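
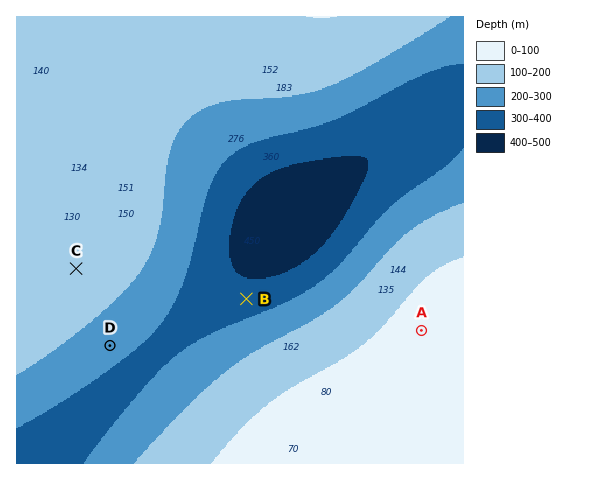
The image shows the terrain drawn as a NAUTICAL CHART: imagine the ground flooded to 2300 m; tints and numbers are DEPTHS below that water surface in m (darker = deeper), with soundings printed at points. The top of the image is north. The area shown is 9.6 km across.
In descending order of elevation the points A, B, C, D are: A C D B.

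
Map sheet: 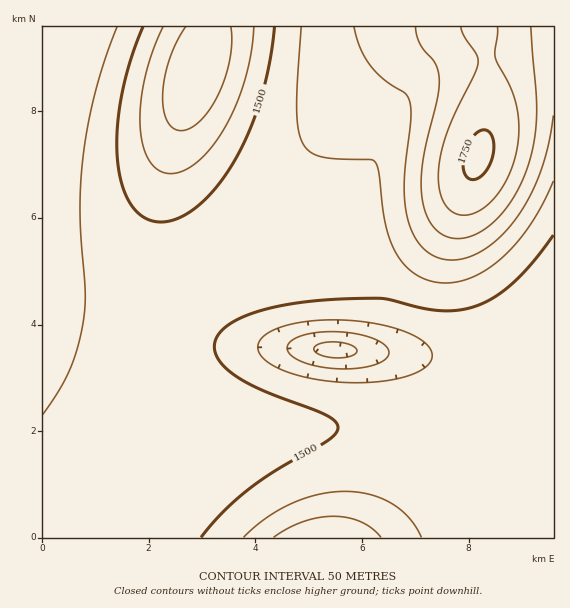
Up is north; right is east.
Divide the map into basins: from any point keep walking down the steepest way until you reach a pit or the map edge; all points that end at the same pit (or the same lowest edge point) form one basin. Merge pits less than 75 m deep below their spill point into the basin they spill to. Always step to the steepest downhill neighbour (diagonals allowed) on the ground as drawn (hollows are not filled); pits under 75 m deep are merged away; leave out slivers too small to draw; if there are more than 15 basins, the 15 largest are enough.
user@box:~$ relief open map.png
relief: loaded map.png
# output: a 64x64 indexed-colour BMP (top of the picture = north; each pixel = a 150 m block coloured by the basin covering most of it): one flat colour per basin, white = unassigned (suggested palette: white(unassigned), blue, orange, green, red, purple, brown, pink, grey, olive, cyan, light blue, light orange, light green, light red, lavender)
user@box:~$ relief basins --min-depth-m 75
<image width="64" height="64" href="data:image/bmp;base64,Qk12CAAAAAAAAHYAAAAoAAAAQAAAAEAAAAABAAQAAAAAAAAIAAATCwAAEwsAABAAAAAAAAAA////ALR3HwAOf/8ALKAsACgn1gC9Z5QAS1aMAMJ34wB/f38AIr28AM++FwDox64AeLv/AIrfmACWmP8A1bDFACIiIiIiIiIiIiIiIiIiIiIiIiIiIiIiIiIiIiIiIiIiIiIiIiIiIiIiIiIiIiIiIiIiIiIiIiIiIiIiIiIiIiIiIiIiIiIiIiIiIiIiIiIiIiIiIiIiIiIiIiIiIiIiIiIiIiIiIiIiIiIiIiIiIiIiIiIiIiIiIiIiIiIiIiIiIiIiIiIiIiIiIiIiIiIiIiIiIiIiIiIiIiIiIiIiIiIiIiIiIiIiIiIiIiIiIiIiIiIiIiIiIiIiIiIiIiIiIiIiIiIiIiIiIiIiIiIiIiIiIiIiIiIiIiIiIiIiIiIiIiIiIiIiIiIiIiIiIiIiIiIiIiIiIiIiIiIiIiIiIiIiIiIiIiIiIiIiIiIiIiIiIiIiIiIiIiIiIiIiIiIiIiIiIiIiIiIiIiIiIiIiIiIiIiIiIiIiIiIiIiIiIiIiIiIiIiIiIiIiIiIiIiIiIiIiIiIiIiIiIiIiIiIiIiIiIiIiIiIiIiIiIiIiIiIiIiIiIiIiIiIiIiIiIiIiIiIiIiIiIiIiIiIiIiIiIiIiIiIiIiIiIiIiIiIiIiIiIiIiIiIiIiIiIiIiIiIiIiIiIiIiIiIiIiIiIiIiIiIiIiIiIiIiIiIiIRERERERERERERERERERESIiIiIiIiIiIiIiIiIiIRERERERERERERERERERERERESIiIiIiIiIiIiIiIhERERERERERERERERERERERERERESIiIiIiIiIiIiEREREREREREREREREREREREREREREREiIiIiIiIiIRERERERERERERERERERERERERERERERERIiIiIiIhERERERERERERERERERERERERERERERERERESIiIiIRERERERERERERERERERERERERERERERERERERIiIiEREREREREREREREREREREREREREREREREREREREiIiERERERERERERERERERERERERERERERERERERERERIiIREREREREREREREREREREREREREREREREREREREREiIhERERERERERERERERERERERERERERERERERERERESIiERERERERERERERERERERERERERERERERERERERERIiIREREREREREREREREREREREREREREREREREREREREiIhEREREREREREREREREREREREREREREREREREREREiIiERERERERERERERERERERERERERERERERERERERESIiITMzMzMzMxERERERERERERERERERERERERERERERIiIjMzMzMzMzMxERERERERERERERERERERERERERERIiIiMzMzMzMzMzMzERERERERERERERERERERERERERIiIiIzMzMzMzMzMzMzERERERERERERERERERERERERIiIiIjMzMzMzMzMzMzMzEREREREREREREREREREREREiIiIiMzMzMzMzMzMzMzMxEREREREREREREREREREREiIiIiIzMzMzMzMzMzMzMzMxERERERERERERERERERESIiIiIjMzMzMzMzMzMzMzMzMRERERERERERERERERESIiIiIiMzMzMzMzMzMzMzMzMzERERERERERERERERERIiIiIiIzMzMzMzMzMzMzMzMzMxERERERERERERERERIiIiIiIjMzMzMzMzMzMzMzMzMzMREREREREREREREREiIiIiIiMzMzMzMzMzMzMzMzMzMxERERERERERERERESIiIiIiIzMzMzMzMzMzMzMzMzMzMRERERERERERERERIiIiIiIjMzMzMzMzMzMzMzMzMzMxEREREREREREREREiIiIiIiMzMzMzMzMzMzMzMzMzMzMRERERERERERERESIiIiIiIzMzMzMzMzMzMzMzMzMzMzERERERERERERERIiIiIiIjMzMzMzMzMzMzMzMzMzMzMRERERERERERERESIiIiIiMzMzMzMzMzMzMzMzMzMzMzERERERERERERERIiIiIiIzMzMzMzMzMzMzMzMzMzMzMREREREREREREREiIiIiIjMzMzMzMzMzMzMzMzMzMzMzERERERERERERERIiIiIiMzMzMzMzMzMzMzMzMzMzMzMxEREREREREREREiIiIiIzMzMzMzMzMzMzMzMzMzMzMzERERERERERERESIiIiIjMzMzMzMzMzMzMzMzMzMzMzMxEREREREREREREiIiIiMzMzMzMzMzMzMzMzMzMzMzMzERERERERERERESIiIiIzMzMzMzMzMzMzMzMzMzMzMzMxERERERERERERIiIiIjMzMzMzMzMzMzMzMzMzMzMzMzMREREREREREREiIiIiMzMzMzMzMzMzMzMzMzMzMzMzMzERERERERERESIiIiIzMzMzMzMzMzMzMzMzMzMzMzMzMxERERERERERIiIiIjMzMzMzMzMzMzMzMzMzMzMzMzMzEREREREREREiIiIiMzMzMzMzMzMzMzMzMzMzMzMzMzMzERERERERESIiIiIzMzMzMzMzMzMzMzMzMzMzMzMzMzMxERERERERIiIiIjMzMzMzMzMzMzMzMzMzMzMzMzMzMzMRERERERIiIiIiMzMzMzMzMzMzMzMzMzMzMzMzMzMzMzMREREREiIiIiIzMzMzMzMzMzMzMzMzMzMzMzMzMzMzMzMRERESIiIiIjMzMzMzMzMzMzMzMzMzMzMzMzMzMzMzMzMxERIiIiIi"/>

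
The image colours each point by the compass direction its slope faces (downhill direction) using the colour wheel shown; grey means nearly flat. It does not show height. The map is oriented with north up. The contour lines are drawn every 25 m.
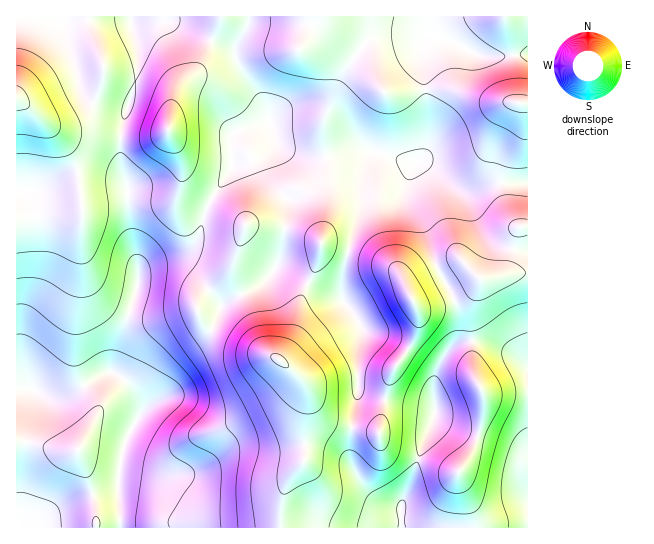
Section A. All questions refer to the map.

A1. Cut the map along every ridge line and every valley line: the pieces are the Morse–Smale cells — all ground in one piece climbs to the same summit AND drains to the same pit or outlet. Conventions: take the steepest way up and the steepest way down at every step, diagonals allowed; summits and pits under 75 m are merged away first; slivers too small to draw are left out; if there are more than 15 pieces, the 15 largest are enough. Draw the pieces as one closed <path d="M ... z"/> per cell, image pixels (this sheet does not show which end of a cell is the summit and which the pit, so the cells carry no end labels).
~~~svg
<path d="M527 16l-396 1 8 33 0 13-7 32-11 34-1 30 8 28 1 38 10 46-3 23-25 78-4 0-33 20-15 5-14-1-14-8-15 1 1 139 262 0 2-27 4-15 6-11 13-14 1-6-1-40 3-9 0-18 10 23 9 9 17 7 36 4 6-37 7-23 19-25 6-16 2-16-3-7 17 0 22-7 11-5 11-12 2-6 11 2 21-6 17 0z"/><path d="M527 273l-16 0-21 6-11-2-2 6-11 12-11 5-22 7-17 0 3 7-2 16-6 16-19 25-14 61-35-5-17-7-9-9-10-22 0 17-3 9 1 40-1 6-13 14-6 11-5 25 1 17 247-1z"/><path d="M130 16l-114 1 0 370 15 1 18 9 10 0 15-5 23-15 15-6 24-77 3-23-10-46-1-38-8-28 1-30 11-34 7-32 0-13z"/>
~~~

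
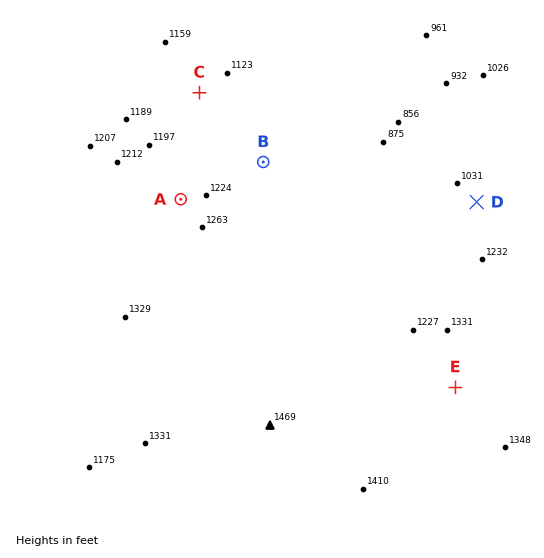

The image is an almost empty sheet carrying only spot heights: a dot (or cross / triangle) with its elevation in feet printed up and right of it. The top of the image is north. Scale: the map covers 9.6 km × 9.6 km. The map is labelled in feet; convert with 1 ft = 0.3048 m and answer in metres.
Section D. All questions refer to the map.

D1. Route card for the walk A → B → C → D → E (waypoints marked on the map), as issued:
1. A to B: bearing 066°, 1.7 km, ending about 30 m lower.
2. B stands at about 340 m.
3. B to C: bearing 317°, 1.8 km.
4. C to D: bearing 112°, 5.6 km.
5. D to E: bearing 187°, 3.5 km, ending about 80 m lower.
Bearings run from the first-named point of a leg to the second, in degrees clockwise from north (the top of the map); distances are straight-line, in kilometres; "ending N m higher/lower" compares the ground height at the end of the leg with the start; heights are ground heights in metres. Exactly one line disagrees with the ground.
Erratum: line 5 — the sense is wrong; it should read higher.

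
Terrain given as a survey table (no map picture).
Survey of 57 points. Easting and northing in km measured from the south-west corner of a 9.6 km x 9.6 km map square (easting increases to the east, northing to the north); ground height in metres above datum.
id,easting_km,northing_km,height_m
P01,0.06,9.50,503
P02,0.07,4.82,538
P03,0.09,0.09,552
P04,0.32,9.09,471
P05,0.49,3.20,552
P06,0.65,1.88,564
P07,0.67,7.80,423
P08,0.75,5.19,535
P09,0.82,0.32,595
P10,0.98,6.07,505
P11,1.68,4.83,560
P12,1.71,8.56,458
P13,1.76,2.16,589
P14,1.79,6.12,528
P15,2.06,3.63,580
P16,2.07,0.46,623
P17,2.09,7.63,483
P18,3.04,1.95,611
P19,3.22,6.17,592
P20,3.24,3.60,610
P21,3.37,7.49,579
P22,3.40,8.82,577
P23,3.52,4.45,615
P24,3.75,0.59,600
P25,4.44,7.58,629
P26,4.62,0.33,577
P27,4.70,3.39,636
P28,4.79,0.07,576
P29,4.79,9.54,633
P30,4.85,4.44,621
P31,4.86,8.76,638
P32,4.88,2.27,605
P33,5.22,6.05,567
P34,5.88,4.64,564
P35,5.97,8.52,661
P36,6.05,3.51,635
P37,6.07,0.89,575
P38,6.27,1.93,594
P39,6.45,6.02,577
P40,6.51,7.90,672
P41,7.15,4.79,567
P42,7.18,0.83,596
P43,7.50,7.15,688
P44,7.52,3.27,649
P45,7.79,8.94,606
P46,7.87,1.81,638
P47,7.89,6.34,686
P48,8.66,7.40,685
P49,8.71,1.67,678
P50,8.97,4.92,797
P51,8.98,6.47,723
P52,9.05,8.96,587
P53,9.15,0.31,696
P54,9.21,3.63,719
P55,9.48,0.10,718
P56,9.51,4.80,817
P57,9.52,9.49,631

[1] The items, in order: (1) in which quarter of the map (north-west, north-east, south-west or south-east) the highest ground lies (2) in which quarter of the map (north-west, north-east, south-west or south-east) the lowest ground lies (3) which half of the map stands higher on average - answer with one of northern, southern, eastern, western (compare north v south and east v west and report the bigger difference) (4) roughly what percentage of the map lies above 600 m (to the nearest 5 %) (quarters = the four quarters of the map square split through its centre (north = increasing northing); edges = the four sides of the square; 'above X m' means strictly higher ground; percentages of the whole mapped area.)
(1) Look to the north-east quarter for the highest ground.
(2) Look to the north-west quarter for the lowest ground.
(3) On average the eastern half of the map is the higher ground.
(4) About 55 % of the map lies above 600 m.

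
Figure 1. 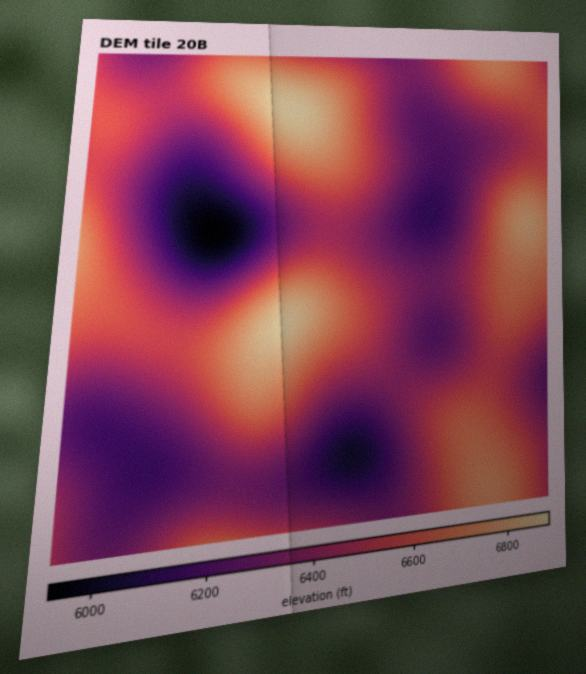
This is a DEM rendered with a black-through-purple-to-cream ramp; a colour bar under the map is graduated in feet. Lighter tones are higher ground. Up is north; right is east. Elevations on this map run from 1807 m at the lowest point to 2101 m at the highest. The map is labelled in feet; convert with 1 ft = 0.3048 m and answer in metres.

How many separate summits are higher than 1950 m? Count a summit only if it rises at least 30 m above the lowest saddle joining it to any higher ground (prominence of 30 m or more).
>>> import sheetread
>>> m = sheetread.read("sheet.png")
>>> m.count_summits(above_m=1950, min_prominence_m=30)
4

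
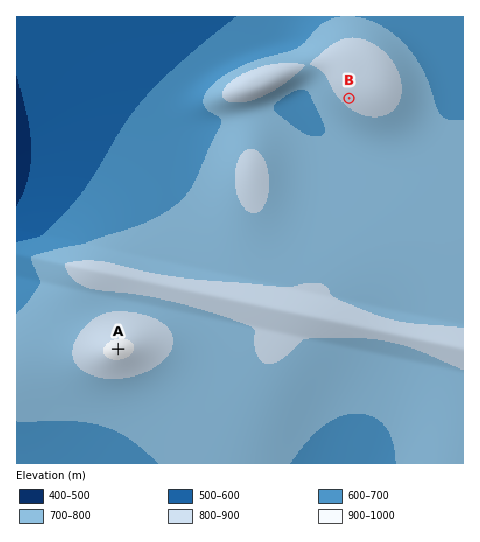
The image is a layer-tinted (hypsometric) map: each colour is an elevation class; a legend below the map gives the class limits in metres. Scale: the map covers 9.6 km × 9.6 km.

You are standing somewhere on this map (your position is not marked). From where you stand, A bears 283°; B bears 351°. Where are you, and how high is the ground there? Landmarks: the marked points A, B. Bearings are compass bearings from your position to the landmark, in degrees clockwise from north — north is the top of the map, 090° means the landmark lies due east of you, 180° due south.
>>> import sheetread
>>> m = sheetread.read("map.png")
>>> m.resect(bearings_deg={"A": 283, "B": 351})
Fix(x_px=399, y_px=414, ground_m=710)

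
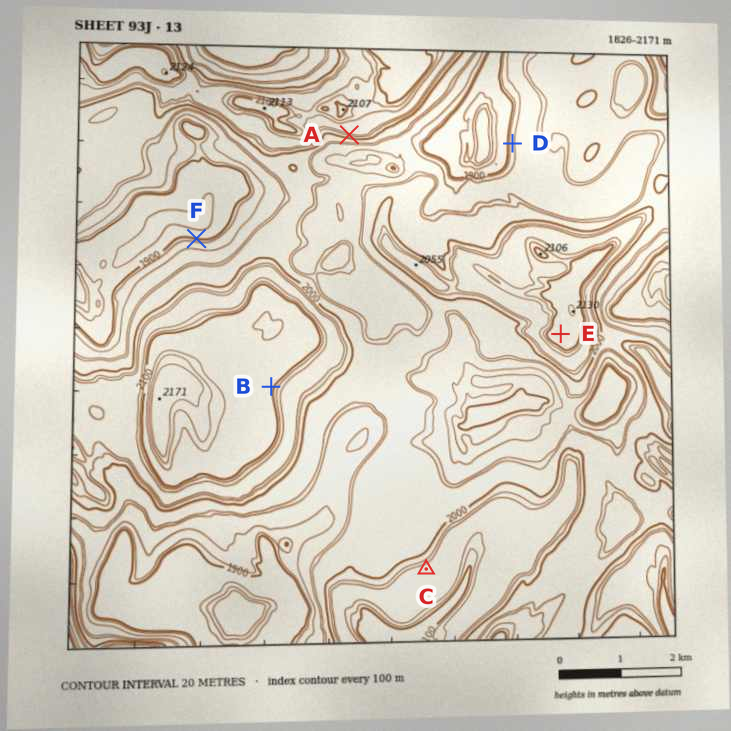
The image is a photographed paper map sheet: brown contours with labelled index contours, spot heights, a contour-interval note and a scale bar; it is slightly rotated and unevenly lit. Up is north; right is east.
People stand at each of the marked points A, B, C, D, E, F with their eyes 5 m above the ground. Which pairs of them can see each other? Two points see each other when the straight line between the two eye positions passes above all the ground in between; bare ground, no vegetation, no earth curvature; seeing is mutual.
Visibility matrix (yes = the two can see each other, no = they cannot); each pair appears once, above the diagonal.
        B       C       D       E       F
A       no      yes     no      yes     no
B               yes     no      yes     no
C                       no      yes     no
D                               no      no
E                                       no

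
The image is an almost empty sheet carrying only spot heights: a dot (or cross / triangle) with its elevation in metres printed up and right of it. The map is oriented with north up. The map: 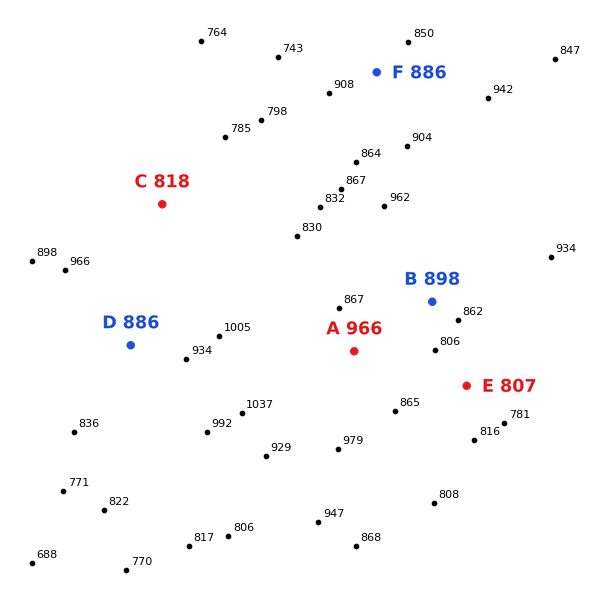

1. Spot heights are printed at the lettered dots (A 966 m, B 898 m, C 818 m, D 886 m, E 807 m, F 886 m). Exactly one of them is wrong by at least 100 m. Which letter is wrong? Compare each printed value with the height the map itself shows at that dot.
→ A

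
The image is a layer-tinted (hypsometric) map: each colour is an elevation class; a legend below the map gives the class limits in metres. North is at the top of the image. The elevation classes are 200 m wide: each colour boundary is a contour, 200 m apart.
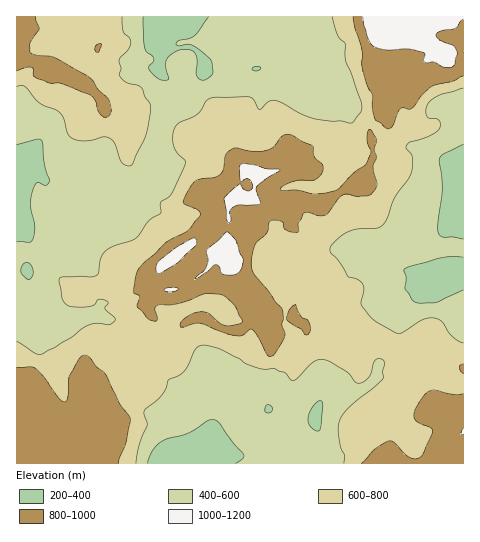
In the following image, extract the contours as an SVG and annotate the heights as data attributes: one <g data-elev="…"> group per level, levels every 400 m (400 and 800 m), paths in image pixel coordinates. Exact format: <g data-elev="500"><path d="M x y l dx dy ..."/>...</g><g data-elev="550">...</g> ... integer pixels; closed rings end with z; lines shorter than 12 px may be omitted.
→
<g data-elev="400"><path d="M147 463l6-12 8-9 7-4 20-5 19-12 6-2 6 4 14 19 10 12 0 5-8 4"/><path d="M316 431l-7-6-1-7 4-10 8-7 2 1 1 3-2 20-1 5z"/><path d="M266 413l-1-6 1-2 3 0 3 2 0 3-2 3z"/><path d="M463 290l-26 12-21 0-4-2-7-11 1-11-2-7 1-2 4-2 29-8 14-2 11 0"/><path d="M27 279l-5-5-1-3 1-6 5-3 4 3 2 7-2 7z"/><path d="M463 239l-22-3-2-2-1-6 4-39-3-30 4-5 20-10"/><path d="M17 145l19-6 5 1 4 26 5 14-2 4-2 1-7-3-3 1-4 10-1 14 4 21-2 11-4 3-12 0"/><path d="M253 70l-1-1 2-2 4-1 3 2-3 3z"/><path d="M209 17l-15 19-15 5-3 2 3 3 8-2 6 1 16 12 3 6 1 10-1 2-8 5-5-2-3-4 1-13-2-7-5-4-8-1-8 3-7 7-1 8 3 11-4 2-7-2-9-9 0-2 5-7-1-4-6-3-2-4-2-32"/></g><g data-elev="800"><path d="M118 463l8-21 4-24-11-15-13-28-10-8-6-9-7-3-5 6-9 15-1 21-1 3-3 2-5-4-14-20-10-10-4-1-14 0"/><path d="M463 394l-9 0-22-4-6 3-5 6-6 12-1 7 4 4 12 5 3 4-9 21-4 5-4 2-6-2-15-14-5-2-15 8-14 14"/><path d="M463 364l-3 3 0 3 3 4"/><path d="M269 356l3 0 2-2 10-17 1-4-3-8 2-6-1-7-1-4-30-37-1-11 4-15 12-13 2-9 2-2 10 0 5 9 5 2 7 0 0-9 7-10 4 0 10 3 6-1 3-2 11-15 4-3 24 1 5-3 5-8-4-18 3-9-2-8 3-10-7-11-2 2-1 8 4 13-5 12-12 9-16 16-13 4-11 1-16-4-15 1-3-2 3-3 11-5 21-1 5-4 3-5-1-7-8-8-1-10-20-10-5-2-4 1-11 12-8 4-13 0-16-3-5 2-6 5-2 14-2 5-7 4-13 1-6 2-10 15-1 7 14 7 2 4-1 3-11 13-22 13-21 19-8 9-4 21 7 5-3 10 11 12 6 2 3-1-2-12 4-3 20-2 27-9 16 1 6 4 8 8 6 13 0 3-11 3-7-1-15-11-8-2-14 5-6 5-1 4 3 1 11-3 7-1 27 11 10 2 5-1 8-6 6 6z"/><path d="M304 334l3 1 3-2 1-4-2-6-2-3-6-3-6-13-5 5-4 10 3 3 12 7z"/><path d="M17 71l9-4 6 0 2 2-1 6 3 3 14 5 11 0 28 11 6 7 3 10 4 5 4 1 5-4 0-4-2-10-11-10-9-12-34-19-19-3-6-2 0-11 9-13-4-12"/><path d="M96 52l3 0 3-7-1-2-5 3-1 3z"/><path d="M353 17l2 11 7 22 0 19 5 15 6 12-1 10 2 11 2 3 10 8 4 0 2-2 8-17 12-1 9-12 10-9 23-6 9-5"/></g>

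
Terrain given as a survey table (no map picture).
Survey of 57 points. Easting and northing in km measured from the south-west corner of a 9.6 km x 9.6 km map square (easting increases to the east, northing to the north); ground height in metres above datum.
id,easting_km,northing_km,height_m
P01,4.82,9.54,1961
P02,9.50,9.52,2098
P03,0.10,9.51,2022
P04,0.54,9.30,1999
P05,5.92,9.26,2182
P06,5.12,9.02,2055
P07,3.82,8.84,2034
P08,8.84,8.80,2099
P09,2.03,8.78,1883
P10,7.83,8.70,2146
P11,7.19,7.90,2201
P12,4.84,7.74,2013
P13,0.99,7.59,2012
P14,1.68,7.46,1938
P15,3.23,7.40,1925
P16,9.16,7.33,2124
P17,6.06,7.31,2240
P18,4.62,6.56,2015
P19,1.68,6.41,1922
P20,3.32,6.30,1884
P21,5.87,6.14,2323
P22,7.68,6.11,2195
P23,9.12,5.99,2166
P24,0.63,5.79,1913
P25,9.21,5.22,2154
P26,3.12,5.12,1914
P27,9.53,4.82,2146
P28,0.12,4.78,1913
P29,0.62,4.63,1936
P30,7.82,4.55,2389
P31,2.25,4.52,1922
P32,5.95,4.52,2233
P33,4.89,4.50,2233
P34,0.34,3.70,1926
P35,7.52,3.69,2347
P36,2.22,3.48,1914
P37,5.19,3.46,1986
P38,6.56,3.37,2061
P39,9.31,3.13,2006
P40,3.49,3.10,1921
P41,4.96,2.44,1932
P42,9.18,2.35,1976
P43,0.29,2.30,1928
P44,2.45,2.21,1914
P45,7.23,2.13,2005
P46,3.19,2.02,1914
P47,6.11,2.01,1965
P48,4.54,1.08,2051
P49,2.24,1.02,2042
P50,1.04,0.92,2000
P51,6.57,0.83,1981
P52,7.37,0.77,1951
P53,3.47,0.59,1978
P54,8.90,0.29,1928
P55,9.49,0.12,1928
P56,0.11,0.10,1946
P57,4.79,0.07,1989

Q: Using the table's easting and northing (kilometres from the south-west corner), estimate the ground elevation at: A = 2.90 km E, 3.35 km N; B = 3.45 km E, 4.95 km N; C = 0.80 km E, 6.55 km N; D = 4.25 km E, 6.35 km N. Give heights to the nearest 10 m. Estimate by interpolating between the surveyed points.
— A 1940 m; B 1920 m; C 1920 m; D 1940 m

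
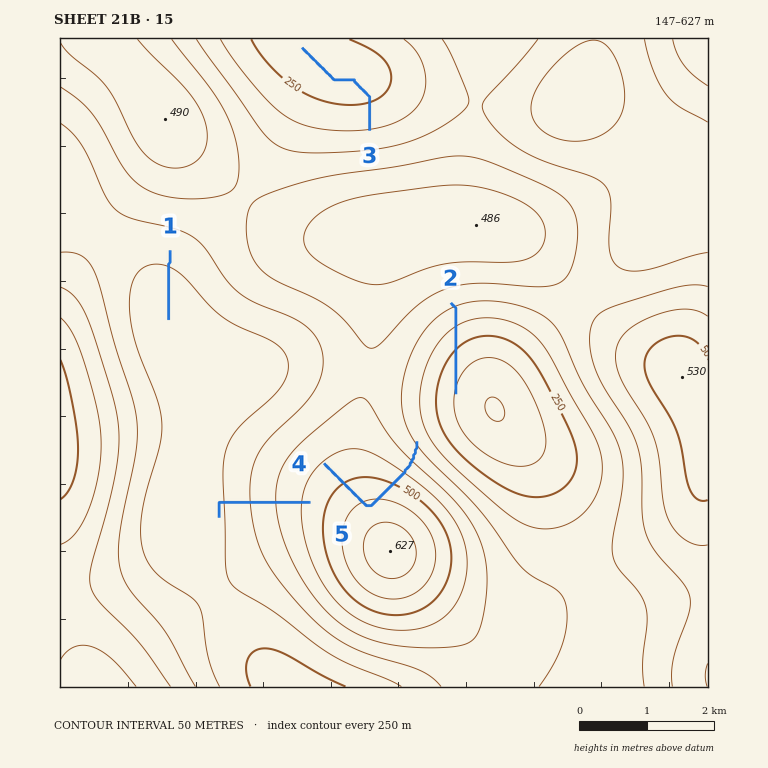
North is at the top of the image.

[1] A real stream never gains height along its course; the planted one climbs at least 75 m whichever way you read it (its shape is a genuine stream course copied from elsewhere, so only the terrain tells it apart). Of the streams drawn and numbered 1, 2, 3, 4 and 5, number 4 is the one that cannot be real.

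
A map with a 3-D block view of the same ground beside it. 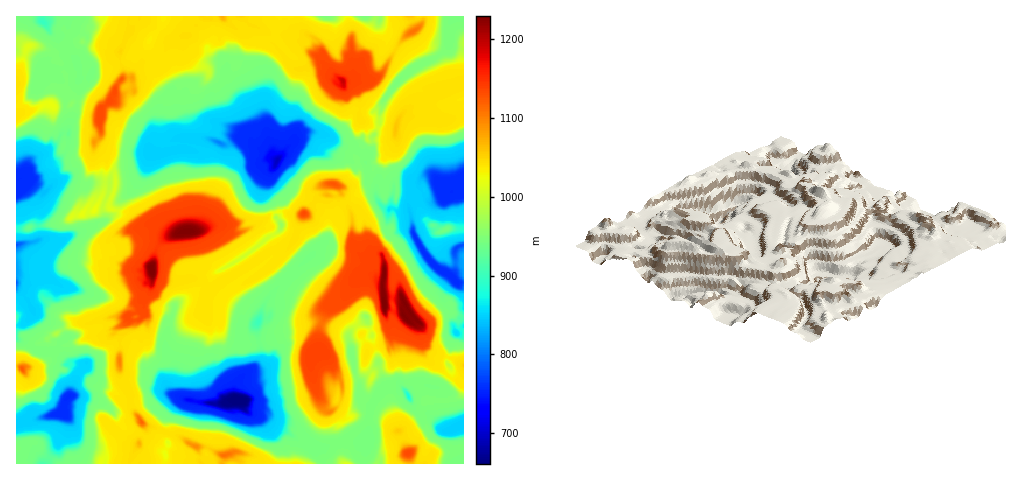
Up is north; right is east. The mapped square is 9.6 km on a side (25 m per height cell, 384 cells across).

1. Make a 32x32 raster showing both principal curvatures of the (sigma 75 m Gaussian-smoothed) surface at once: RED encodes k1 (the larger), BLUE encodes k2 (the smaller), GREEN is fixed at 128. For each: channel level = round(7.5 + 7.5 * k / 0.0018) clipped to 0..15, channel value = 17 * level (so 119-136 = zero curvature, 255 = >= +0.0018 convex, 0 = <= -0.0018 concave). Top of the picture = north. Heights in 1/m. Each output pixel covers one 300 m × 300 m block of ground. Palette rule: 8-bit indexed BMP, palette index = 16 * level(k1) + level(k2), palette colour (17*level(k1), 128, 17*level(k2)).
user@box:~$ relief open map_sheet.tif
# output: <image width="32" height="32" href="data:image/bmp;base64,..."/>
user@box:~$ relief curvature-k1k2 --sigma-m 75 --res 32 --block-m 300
<image width="32" height="32" href="data:image/bmp;base64,Qk02CAAAAAAAADYEAAAoAAAAIAAAACAAAAABAAgAAAAAAAAEAAATCwAAEwsAAAABAAAAAAAAAIAAABGAAAAigAAAM4AAAESAAABVgAAAZoAAAHeAAACIgAAAmYAAAKqAAAC7gAAAzIAAAN2AAADugAAA/4AAAACAEQARgBEAIoARADOAEQBEgBEAVYARAGaAEQB3gBEAiIARAJmAEQCqgBEAu4ARAMyAEQDdgBEA7oARAP+AEQAAgCIAEYAiACKAIgAzgCIARIAiAFWAIgBmgCIAd4AiAIiAIgCZgCIAqoAiALuAIgDMgCIA3YAiAO6AIgD/gCIAAIAzABGAMwAigDMAM4AzAESAMwBVgDMAZoAzAHeAMwCIgDMAmYAzAKqAMwC7gDMAzIAzAN2AMwDugDMA/4AzAACARAARgEQAIoBEADOARABEgEQAVYBEAGaARAB3gEQAiIBEAJmARACqgEQAu4BEAMyARADdgEQA7oBEAP+ARAAAgFUAEYBVACKAVQAzgFUARIBVAFWAVQBmgFUAd4BVAIiAVQCZgFUAqoBVALuAVQDMgFUA3YBVAO6AVQD/gFUAAIBmABGAZgAigGYAM4BmAESAZgBVgGYAZoBmAHeAZgCIgGYAmYBmAKqAZgC7gGYAzIBmAN2AZgDugGYA/4BmAACAdwARgHcAIoB3ADOAdwBEgHcAVYB3AGaAdwB3gHcAiIB3AJmAdwCqgHcAu4B3AMyAdwDdgHcA7oB3AP+AdwAAgIgAEYCIACKAiAAzgIgARICIAFWAiABmgIgAd4CIAIiAiACZgIgAqoCIALuAiADMgIgA3YCIAO6AiAD/gIgAAICZABGAmQAigJkAM4CZAESAmQBVgJkAZoCZAHeAmQCIgJkAmYCZAKqAmQC7gJkAzICZAN2AmQDugJkA/4CZAACAqgARgKoAIoCqADOAqgBEgKoAVYCqAGaAqgB3gKoAiICqAJmAqgCqgKoAu4CqAMyAqgDdgKoA7oCqAP+AqgAAgLsAEYC7ACKAuwAzgLsARIC7AFWAuwBmgLsAd4C7AIiAuwCZgLsAqoC7ALuAuwDMgLsA3YC7AO6AuwD/gLsAAIDMABGAzAAigMwAM4DMAESAzABVgMwAZoDMAHeAzACIgMwAmYDMAKqAzAC7gMwAzIDMAN2AzADugMwA/4DMAACA3QARgN0AIoDdADOA3QBEgN0AVYDdAGaA3QB3gN0AiIDdAJmA3QCqgN0Au4DdAMyA3QDdgN0A7oDdAP+A3QAAgO4AEYDuACKA7gAzgO4ARIDuAFWA7gBmgO4Ad4DuAIiA7gCZgO4AqoDuALuA7gDMgO4A3YDuAO6A7gD/gO4AAID/ABGA/wAigP8AM4D/AESA/wBVgP8AZoD/AHeA/wCIgP8AmYD/AKqA/wC7gP8AzID/AN2A/wDugP8A/4D/AIeXxMenlaeHh4eGh4WF1ufG17SkpHN0tHN0peblt7SH2NmUg5KUt4enhoaW2La118eVoraGhoWGd3PHo9TFxNeCpMXGkrXYl6TV5ufHx9mng7KDtYSkpZSEgtiY16JAcYKygGCU5+Sy9rWjtJOUhJORYqSkk7fHx7SD2Niipsa0tbTIcJPEoMfXk6NQcJBwYGCjtKW26KTGcoaUk5OIh7TY1qWRsti0p9ajkaO1xrTF1qSkpbb3c+iAtXaUpnZyxffXxMWQtLTGxbSCtMWUo3Fyk5Ol17fGxrDFw6OTo+Wl6MSTtIKAk+fFg6aXmMfXtZaicaXoiOiC0qK1laS0xeWihIaF5cbFlYfogoZ0lJW1yNfGgte41pCztNWmt+aiksPWp6OzmJXEg9WBpLi42YOWlYeTo/aCktaQ55PV+INQkmHF5ufIldfo6JKjuIi4k5Zzh5O2xsWTgmDz1fjJwdeElOa2pIKyctbUlGC2h5e0c4aHg7bGuOeSkPT2toOj1sWlhHCQksSDxta1tJeHh7fFgoWGk6XXl7ez8vaUs7Zwt4eTxcXGp7Wl+LZyh4eGl5fYs4OEo6XXh4P19pKmgHGoiJLZhMiHo8X2w7OCgoSElZfIs3R0ctWXhPikpoDlw5KWhbO02IdjtIWUo7TGxYKElKfXo3Nh16jX1bSQwsVw9rOigLGR1tTXh7X6+eam2LSWorXGxZDkxfeBtIDX9+WUs/b31qOApMXYlZSlpJbXxOfTtPi0p5aV5pOjtNWkpdencra3yMaitqTW16e32KSEYsS05ZSGhseigqOHxoG0cqOUxZWVp5Ryk7W1tqSkt5SSpLTWtdbVxoKoxIbGdHV2graAw6SlpcWjxZOktsfIlHKBp8bX6Ne0hZaypYGDhHK0hMeT2ciTtGOCtJOTo7OilmCCtrWikoSj5sWCtbi3pJOBt8THpqSjdYeGh5eV15KXlZSio4PGhnLY6IRyk5OUxceFs8XEtMVyhnaGlrZidoeGhWHFUbO1orin1bXHp9aDpYSj58PFgrS1pJR0lrWkc6PWgqSVxMi1ppeHl5jIxvX6k5LH9cbGkpeoyMWkk6fGtZKjt8Wjg6Ohp4eHh4fEUaSFg7XFxafFcneHlqjGg3Ny15O1yNjVtIDWmIeHh9iCh4d3YcT2pqfGk3O2hZe3xrTFxcW3x5f5xoDFyJiI2HOHh4dy15SGh4e3yLZ0h4Z0kteD1sW1mLPl1YCAxrfGtoaHhcWoh4eHh4eItpRzxcXXh6P6kcXWs4WWx7WChLeWlYeGpKiHh3eHiIiHp7aoh4eHhqSFxLSmlsXFtoOVhoSEmIeEt4eHh4eHh4eWhoeHl6e4xqPHtZOkg9TWg4Y="/>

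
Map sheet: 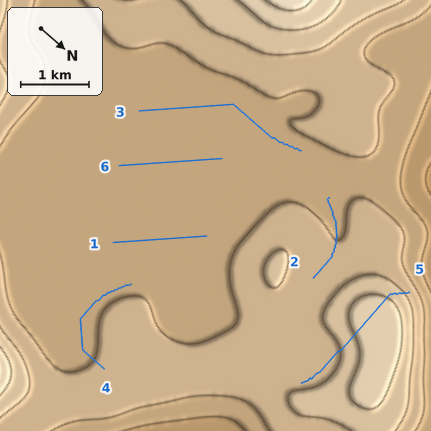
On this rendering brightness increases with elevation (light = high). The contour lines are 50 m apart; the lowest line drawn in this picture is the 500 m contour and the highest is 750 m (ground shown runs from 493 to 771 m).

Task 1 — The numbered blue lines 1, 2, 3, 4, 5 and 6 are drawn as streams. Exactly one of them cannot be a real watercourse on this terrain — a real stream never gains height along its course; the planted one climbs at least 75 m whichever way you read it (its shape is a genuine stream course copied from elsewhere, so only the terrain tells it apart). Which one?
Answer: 5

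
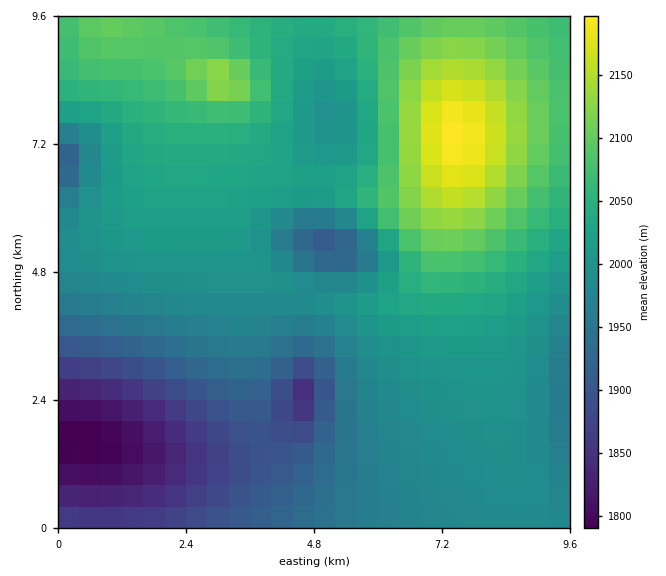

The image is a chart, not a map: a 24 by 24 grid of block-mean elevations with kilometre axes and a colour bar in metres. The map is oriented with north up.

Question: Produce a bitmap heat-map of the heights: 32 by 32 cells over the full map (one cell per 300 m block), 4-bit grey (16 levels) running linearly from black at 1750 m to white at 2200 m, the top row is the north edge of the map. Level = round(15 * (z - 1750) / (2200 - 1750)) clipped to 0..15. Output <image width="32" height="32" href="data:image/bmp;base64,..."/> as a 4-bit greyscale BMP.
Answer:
<image width="32" height="32" href="data:image/bmp;base64,Qk12AgAAAAAAAHYAAAAoAAAAIAAAACAAAAABAAQAAAAAAAACAAATCwAAEwsAABAAAAAAAAAAAAAAABEREQAiIiIAMzMzAERERABVVVUAZmZmAHd3dwCIiIgAmZmZAKqqqgC7u7sAzMzMAN3d3QDu7u4A////AERERERFVVZmZ3d3eIiIiIgzMzM0RFVVZmd3d4iIiIiIIiIjM0RFVWZnd3eIiIiIhyIiIjM0RVVWZ3d4iIiIiIcREiIjNEVVVWZ3eIiIiIiHEREiMzRFVVVmd3iIiIiIhyEiIjNEVVVEVneIiIiIiIciIjM0RVVVQ1Z3iIiIiIiHMzM0RFVWZUNWd4iIiIiIhzNERFVWZmZUVniIiIiIiIdEVVVmZmd2VWd4iIiZmYiHVVZmZnd3d2ZniImZmZmYh2Zmd3d3d3d3eIiZmZmZmId3d3d3iIiIiIiJmZmZmZmId3iIiIiIiIiIiZqqqqmZmIiIiIiIiIiId4iaqqqqqZiIiIiIiIiId2Zniru7uqqZiIiZmZmZiHZVZ5q8y7uqqYiJmZmZmYh2ZnirzMzLuqmImZmZmZmYh3iKvM3dzLuqeImZmZmZmZmZqrzd7dzLumiJmZmZmZmZmaq83u7tzLpXiZmZmZmZmZmavN7/7dy7Z4maqqqqmZmYmrze/+7cu3iJmqqqqqmZiJm83v/u3LuJmaqqqqqqmYiZvN7/7ty7qqqqq7u7upmImrze7u3cu6qqq7vM3LqZiZq83u7t3Luru7u7zdy6mZmavN3d3cy7u7u7u8y7qpmZqrzN3dzLu7u8u7u7uqqpmqq7zMzMy7u7zMu7u7qqqqqqu7zMy7u7"/>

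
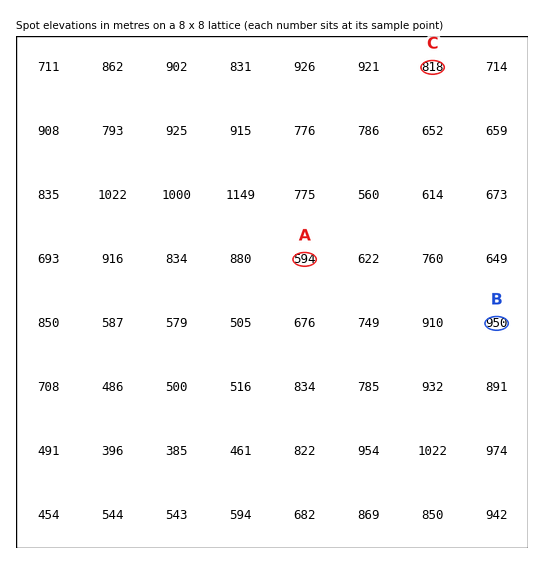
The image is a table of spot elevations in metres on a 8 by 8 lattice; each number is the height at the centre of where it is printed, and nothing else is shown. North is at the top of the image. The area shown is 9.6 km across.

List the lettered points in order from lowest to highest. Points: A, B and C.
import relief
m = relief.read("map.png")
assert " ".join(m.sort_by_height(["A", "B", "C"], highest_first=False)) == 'A C B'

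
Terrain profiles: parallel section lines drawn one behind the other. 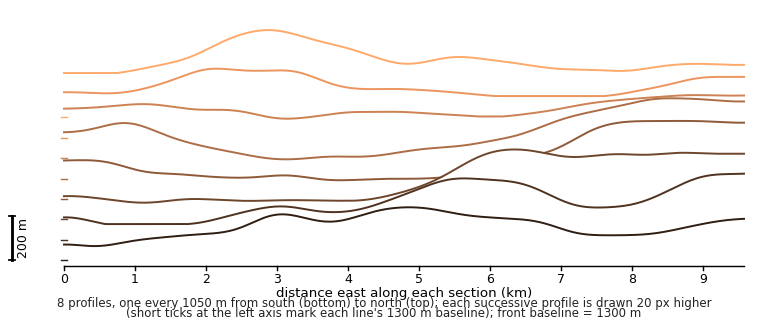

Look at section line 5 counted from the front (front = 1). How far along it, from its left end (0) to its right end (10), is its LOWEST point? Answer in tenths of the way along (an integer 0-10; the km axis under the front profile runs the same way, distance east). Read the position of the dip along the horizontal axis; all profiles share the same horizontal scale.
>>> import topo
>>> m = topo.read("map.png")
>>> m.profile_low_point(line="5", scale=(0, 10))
3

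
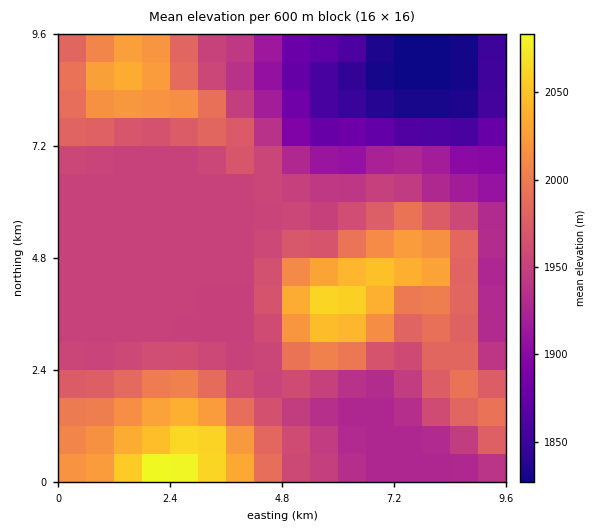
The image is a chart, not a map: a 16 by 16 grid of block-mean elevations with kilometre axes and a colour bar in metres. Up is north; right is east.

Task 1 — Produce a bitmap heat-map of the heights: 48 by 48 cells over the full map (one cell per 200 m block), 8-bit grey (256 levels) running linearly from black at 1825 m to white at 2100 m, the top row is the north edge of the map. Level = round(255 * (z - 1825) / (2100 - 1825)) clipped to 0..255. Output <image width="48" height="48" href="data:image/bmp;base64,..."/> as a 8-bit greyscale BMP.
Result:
<image width="48" height="48" href="data:image/bmp;base64,Qk02DQAAAAAAADYEAAAoAAAAMAAAADAAAAABAAgAAAAAAAAJAAATCwAAEwsAAAABAAAAAAAAAAAAAAEBAQACAgIAAwMDAAQEBAAFBQUABgYGAAcHBwAICAgACQkJAAoKCgALCwsADAwMAA0NDQAODg4ADw8PABAQEAAREREAEhISABMTEwAUFBQAFRUVABYWFgAXFxcAGBgYABkZGQAaGhoAGxsbABwcHAAdHR0AHh4eAB8fHwAgICAAISEhACIiIgAjIyMAJCQkACUlJQAmJiYAJycnACgoKAApKSkAKioqACsrKwAsLCwALS0tAC4uLgAvLy8AMDAwADExMQAyMjIAMzMzADQ0NAA1NTUANjY2ADc3NwA4ODgAOTk5ADo6OgA7OzsAPDw8AD09PQA+Pj4APz8/AEBAQABBQUEAQkJCAENDQwBEREQARUVFAEZGRgBHR0cASEhIAElJSQBKSkoAS0tLAExMTABNTU0ATk5OAE9PTwBQUFAAUVFRAFJSUgBTU1MAVFRUAFVVVQBWVlYAV1dXAFhYWABZWVkAWlpaAFtbWwBcXFwAXV1dAF5eXgBfX18AYGBgAGFhYQBiYmIAY2NjAGRkZABlZWUAZmZmAGdnZwBoaGgAaWlpAGpqagBra2sAbGxsAG1tbQBubm4Ab29vAHBwcABxcXEAcnJyAHNzcwB0dHQAdXV1AHZ2dgB3d3cAeHh4AHl5eQB6enoAe3t7AHx8fAB9fX0Afn5+AH9/fwCAgIAAgYGBAIKCggCDg4MAhISEAIWFhQCGhoYAh4eHAIiIiACJiYkAioqKAIuLiwCMjIwAjY2NAI6OjgCPj48AkJCQAJGRkQCSkpIAk5OTAJSUlACVlZUAlpaWAJeXlwCYmJgAmZmZAJqamgCbm5sAnJycAJ2dnQCenp4An5+fAKCgoAChoaEAoqKiAKOjowCkpKQApaWlAKampgCnp6cAqKioAKmpqQCqqqoAq6urAKysrACtra0Arq6uAK+vrwCwsLAAsbGxALKysgCzs7MAtLS0ALW1tQC2trYAt7e3ALi4uAC5ubkAurq6ALu7uwC8vLwAvb29AL6+vgC/v78AwMDAAMHBwQDCwsIAw8PDAMTExADFxcUAxsbGAMfHxwDIyMgAycnJAMrKygDLy8sAzMzMAM3NzQDOzs4Az8/PANDQ0ADR0dEA0tLSANPT0wDU1NQA1dXVANbW1gDX19cA2NjYANnZ2QDa2toA29vbANzc3ADd3d0A3t7eAN/f3wDg4OAA4eHhAOLi4gDj4+MA5OTkAOXl5QDm5uYA5+fnAOjo6ADp6ekA6urqAOvr6wDs7OwA7e3tAO7u7gDv7+8A8PDwAPHx8QDy8vIA8/PzAPT09AD19fUA9vb2APf39wD4+PgA+fn5APr6+gD7+/sA/Pz8AP39/QD+/v4A////ALa0s7W5ws7b5e719/Tu6OLb1c7EtqaXin94dXR0cm5mYF9fX19fX19fX19fX19gYLWzsrS4wMvX4uvy9vTv6eLb1MzDtqiYi4B5dXRzcGtkX19fX19fX19fX19fYGRpa7KxsbK2vsjT3OTr8PHv6+Xd1czCtqiZjIJ7d3Vyb2liX19fX19fX19fX19gZW92eK2trrC1vMXN0tje4+fq6ufg1su/sqSXjIN9eXVybWdgX19fX19fX19fX2BlcHuChampqqyyucHFx8rO0tje4+Pe1Me5qp2SioN9eXVxa2VgX19fX19fX19fYWZve4eQk6ampqiss7m8vb/BxMrS2NrVy76voJWOh4B6d3NuaGJfX19fX19fX2Bla3J7hpKbnqako6SorbG1uLq8v8TKzs7IvrCil4+Ignp1cW5pZGBfX19fX19fYmlxeH6GkJqfoKWioaKlqKyxtrq9wcXGxsK6rqKXj4iCe3Rva2hkYF9fX19fX2Bka3V+hYuSmJ2cmqCdnJ+ipKessbe9wsTCvretoZWOiIF7dnFtaWZjYF9fX19fX2Jpcn6IkZebnp2Yk5eUlJeanJ6ip660uLq4tK2iloyFgHt3dXNyb2xoY2BfX19fYGVsdYGMlpyfn5uTi4uJiYuMjpCUmZ6jpqiopaCXjYR+eXZ1dnp9fXlzbWdjYWBgY2lvd4CLlJqenpeMgoKAf39/gYOHi4+SlZeXlZGMhH14dXV1eoKKjYmDfXhzbmlnaW5yeICKk5mcmpCBdXx6eHd3eXt+gYOFiIqJhoSAfHh1dXV1fYqXnJqVkY6LhHtzcHF1e4ONlpuakoR0aHp4dXV1dXd6e3x9f4B+fHp4dnV1dXV2f4+gqamopqajm4+CeHZ5gImTmpqUh3dnXXl3dXV1dXV3eHd3d3d2dnV1dXV1dXV2gZSns7e4ubm3r6KThX+BiZKanZmOf2xeXHd1dXV1dXV1dXV1dXV1dXV1dXV1dXV2hJqvvMLFx8bDvbKklYqJkJidnZiNfGlcXHV1dXV1dXV1dXV1dXV1dXV1dXV1dXV4iaG4xszP0c/Lxb6yopSOkZabnJmRgWxdXHV1dXV1dXV1dXV1dXV1dXV1dXV1dXV6jqnBztTX2NXRzMa7rJuQjpKZnp6Yh3BeXHV1dXV1dXV1dXV1dXV1dXV1dXV1dXV+lLDH1Nnc3dvX08zCs6GTj5SdpKSZh3BeXHV1dXV1dXV1dXV1dXV1dXV1dXV1dXWAlrHJ1tvd3t3b19HIuqqdmJymq6STfmpcXHV1dXV1dXV1dXV1dXV1dXV1dXV1dXWAlK3E09rb3Nva2NTMwretqKuxsaONdmRcXHV1dXV1dXV1dXV1dXV1dXV1dXV1dXV/kae8y9LU09PV1tXRy8W/u7q8t6aMdGJcXHV1dXV1dXV1dXV1dXV1dXV1dXV1dXV+jqCwu8DBw8fM0NPT0c7KxsPCu6qRd2RcXHV1dXV1dXV1dXV1dXV1dXV1dXV1dXV9i5ihpaanrLW/xcrO0M7JxMHAuqyUemZcXHV1dXV1dXV1dXV1dXV1dXV1dXV1dXV7hY6Rj42Pl6OvtbrBxsbBvbq5tqqWfWldXHV1dXV1dXV1dXV1dXV1dXV1dXV1dXV4gIaGgH1/iJWeoqattrq5t7WzsKeWgG1gXHV1dXV1dXV1dXV1dXV1dXV1dXV1dXV2fYKAeXV3gIqQkJKbp6+zsrCrpZ+TgnJlXXV1dXV1dXV1dXV1dXV1dXV1dXV1dXV2fIB8dXJ0e4OFhIeQnaesrKaclJCKgHNmXXV1dXV1dXV1dXV1dXV1dXV1dXV1dXV2e355c3FzeH1+gISMlZ2hn5aJgH18eG5iWXV1dXV1dXV1dXV1dXV1dXV1dXV1dXV2e3t2cnFzdXd6foKGio2OioB0bGtsbGVaUnV1dXV1dXV1dXV1dXV1dXV1dXV1dXV3enl0cnJycXF1enx8e3p4dG1lX11eX1pSTHV1dXV1dXV1dXV1dXV1dXV1dXV1dXV4endzcXFvamltcnRzcG5saGReWFRUVVJMSHV1dXV1dXV1dXV1dXV1dXV1dXV2d3l6eHVxcG5nYF1hZ2ttbWxqZ2NdVlFPTkxJR3V1dXV1dXV1dXV1dXV1dXV1d3p+f357dXBsaWVcVFFVW2Fna2xraGReV1BMSklHRnl4dnV1dXV1dXV1dXV1dXZ4fYOIiIN6cGdgXFdQSklLUFZcYWNkYmBbVE5JRkVFRIB/fnp3dnV1dXV1dXV1dnl9hIyQjYR2aFpRTEhEQkNGSEpNUFBQUFBNSEM+PT5AQYeJioaBfHp4d3Z2d3h6fYCGjZKRi39wX09DPTo5Oz1AQD8+PDk2Njg3My4sLTM5PI2SlpSOiIWDgX9/goWIi4+TlZOLgXVoWEg8NDAvMjU2NTIuKCMfHyAgHhoaHicxN4+Xnp+bl5WUko+QlJmcnp+emI6BdGphVEY5LykoKSopJyMeGBMQEBERDw4PFB4pMY+Yoqinpqanp6SkqKytrKihlYZ3a2NcUkQ3LCUiIiAdGhYSDgsJCQkJCQgKDxciKY+Xpa+0tre5ube1tre1sKidjn5wZV5YT0I1KCAdGxgUEA4LCAYGBgYGBgYHCxIcI4+XprS+wsXFxMG+u7iyq6GUhXdsY1tTSz8yJh0ZFhIOCwkHBgUEBAQEBAQFCBAaIZGYp7bCx8nJxsK+uK6km5GGenBpYlhORTswJh4ZFRENCgcFBAQDAwMDAwMEBw8aI5SaprS/xcfFwb66saKShn52cGtnYVdKQDYuJyEdGRUQCwcFBAMDAgICAgIDBg4bJZaaoq65v8LBvbq2rZuHeXJua2lnYldKPjQtKCQiIBwVDgkFAwMDAgICAgIDBg8bJZOWnKaxub6+vLm1rZyIeXFubGtqZFpNQTYvKignJiMcEwsGAwMCAgICAgIDBw8aI46QlZ6ps7q8u7i1r6KRgnl1cnFvaV9SRjoxLCsrLCkiGA4HBAMCAgICAgIECA8ZII2NkJikr7a6ure1saeYioB7d3VybWNWST0zLSwtLi0mGxAIBAICAgICAgMECA4XHA=="/>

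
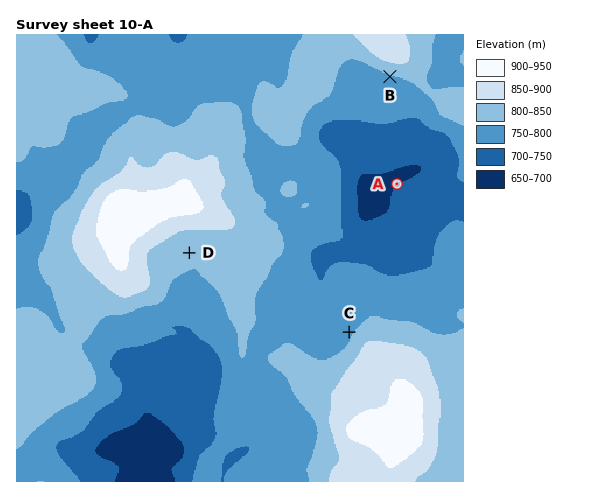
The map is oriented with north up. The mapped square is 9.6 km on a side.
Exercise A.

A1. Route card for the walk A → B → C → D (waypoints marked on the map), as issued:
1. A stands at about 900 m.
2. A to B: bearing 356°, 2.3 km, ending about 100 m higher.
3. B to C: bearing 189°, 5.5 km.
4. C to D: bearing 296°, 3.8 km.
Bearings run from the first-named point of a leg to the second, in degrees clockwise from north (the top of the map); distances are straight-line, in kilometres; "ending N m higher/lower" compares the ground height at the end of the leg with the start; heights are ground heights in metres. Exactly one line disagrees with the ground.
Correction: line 1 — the height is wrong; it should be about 700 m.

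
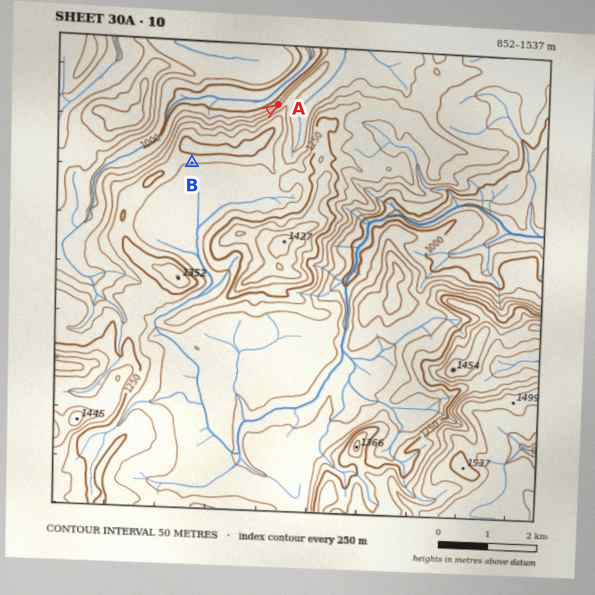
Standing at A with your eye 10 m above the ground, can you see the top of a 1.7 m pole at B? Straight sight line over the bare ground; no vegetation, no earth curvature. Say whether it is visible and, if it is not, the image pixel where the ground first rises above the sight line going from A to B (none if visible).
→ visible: false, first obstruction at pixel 250 124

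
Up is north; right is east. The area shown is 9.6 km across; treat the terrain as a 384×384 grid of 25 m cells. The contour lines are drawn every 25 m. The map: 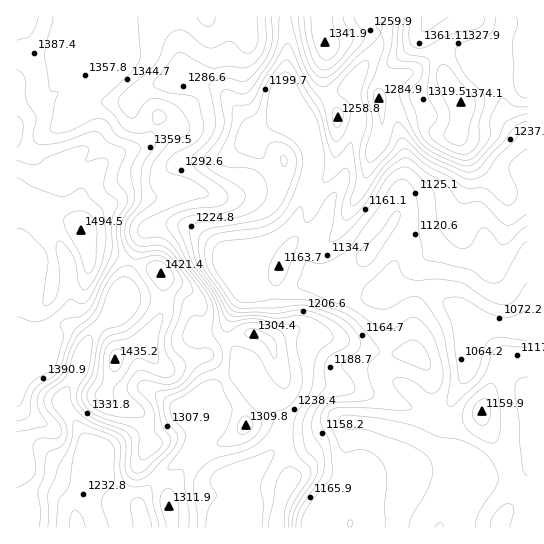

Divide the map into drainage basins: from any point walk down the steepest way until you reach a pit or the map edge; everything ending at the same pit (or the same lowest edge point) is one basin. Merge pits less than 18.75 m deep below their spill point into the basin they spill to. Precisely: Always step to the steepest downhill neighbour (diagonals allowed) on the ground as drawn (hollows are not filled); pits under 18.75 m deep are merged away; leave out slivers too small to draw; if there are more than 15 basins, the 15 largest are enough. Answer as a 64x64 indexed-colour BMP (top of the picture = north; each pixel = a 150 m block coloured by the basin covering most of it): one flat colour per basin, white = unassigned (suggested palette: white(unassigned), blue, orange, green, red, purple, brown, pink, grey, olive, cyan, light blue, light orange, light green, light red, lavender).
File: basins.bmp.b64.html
<image width="64" height="64" href="data:image/bmp;base64,Qk12CAAAAAAAAHYAAAAoAAAAQAAAAEAAAAABAAQAAAAAAAAIAAATCwAAEwsAABAAAAAAAAAA////ALR3HwAOf/8ALKAsACgn1gC9Z5QAS1aMAMJ34wB/f38AIr28AM++FwDox64AeLv/AIrfmACWmP8A1bDFABEzMzMzMzMzMzNERERERERBERERESIiIiIiIiIiIiERETMzMzMzMzMzNEREREREREERERERIiIiIiIiIiIiIRERMzMzMzMzMzM0REREREREQREREREiIiIiIiIiIiIiERMzMzMzMzMzMzRERERERERBERERESIiIiIiIiIiIiIiEzMzMzMzMzMzNEREREREREERERERIiIiIiIiIiIiIiIzMzMzMzMzMzMRRERERERERBEREREiIiIiIiIiIiIiIjMzMzMzMzMzMRFEREREREREIRERIiIiIiIiIiIiIiIiMzMzMzMzMzMRERREREREREQiIiIiIiIiIiIiIiIiIiIzMzMzMzMzMxEREURERERERCIiIiIiIiIiIiIiIiIiIjMzMzMzMzMzERERFEREREREIiIiIiIiIiIiIiIiIiIiMzMzMzMzMzMxERERFEREREQiIiIiIiIiIiIiIiIiIiIzMzMzMzMzMxERERERFEREQiIiIiIiIiIiIiIiIiIiIjMzMzMzMzMzERERERERREQiIiIiIiIiIiIiIiIiIiIiMxETMzMzMzMRERERERESIiIiIiIiIiIiIiIhESIiIiIxEREzMzMzMRERERERERESIiIiIiIiIiIiIRERESIiIhEREREzMzERERERERERERESIiIiIiIiIhEREREREiIiERERERERERERERERERERERIiIiIiIiERERERERESIiIRERERERERERERERERERERESIiIiERERERERERERIiIhERERERERERERERERERERERERERERERERERERERESIiERERERERERERERERERERERERERERERERERERERERIiIRERERERERERERERERERERERERERERERERERERERESIhERERERERERERERERERERERERERERERERERERERERERERERERERERERERERERERERERERERERERERERERERERERERERERERERERERERERERERERERERERERERERERERERERERERERERERERERERERERERERERERERERERERERERERERERERERERERERERERERERERERERERERERERERERERERERERERERERERERERERERERERERERERERERERERERERERERERERERERERERERERERERERERERERERERERERERERERERERERERERERERERERERERERERERERERERERERERERERERERERERERERERERERERERERERERERERERERERERERERERERERERERERERERERERERERERERERERERERERERERERERERERERERERERERERERERERERERERERERERERERERERERERERERERERERERERERERERERERERERERERERERERERERERERERERERERERERERERERERERERERERERERERERERERERERERERERERERERERERERERERERERERERERERERERERERERERERERERERERERERERERERERERERERERERERERERERERERERERERERERERERERERERERERERERERERERERERERERERERERERERERERERERERERERERERERERERERERERERERERERERERERERERERERERERERERERERERERERERERERERERERERERERERERERERERERERERERERERERERERERERERERERERERERERERERERERERERERERERERERERERERERERERERERERERERERERERERERERERERERERERERERERERERERERERERERERERERERERERERERERERERERERERERERERERERERERERERERERERERERERERERERERERERERERERERERERERERERERERERERERERERERERERERERERERERERERERERERERERERERERERERERERERERERERERERERERERERERERERERERERERERERERERERERERERERERERERERERERERERERERERERERERERERERERERERERERERERERERERERERERERERERERERERERERERERERERERERERERERERERERERERERERERERERERERERERERERERERERERERERERERERERERERERERERERERERERERERERERERERERERERERERERERERERERERERERERERERERERERERERERERERERERERERERERERERERERERERERERERERERERERERERERERERERERERERERERERERERERERERERERERERERERERERERERERERERERERERERERERERERERERERERERERERERERERERERERERERERERERERERERERERERERERERERERERERERERERERERERERERERERERERERERERERERERERERERERERERERERERERERERERERERERERERERERERERERERERERERERERERERERERERERERERERERERERERERERERERERERERERERERERERERERERERERERERERERERERERERERERERERERERERERERERERERERERERERERERERERERERERERERERERERERERERERERERERERERERERERERERERERERERERERERERERERERERERERERERERERERERERERER"/>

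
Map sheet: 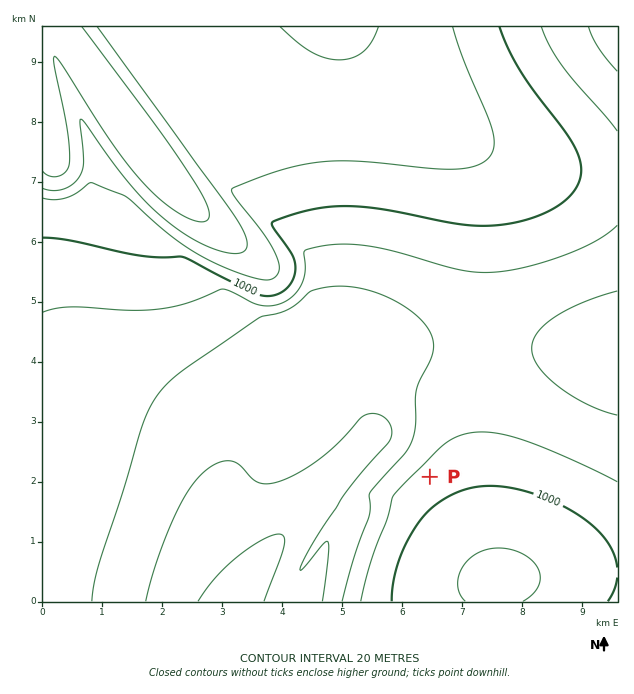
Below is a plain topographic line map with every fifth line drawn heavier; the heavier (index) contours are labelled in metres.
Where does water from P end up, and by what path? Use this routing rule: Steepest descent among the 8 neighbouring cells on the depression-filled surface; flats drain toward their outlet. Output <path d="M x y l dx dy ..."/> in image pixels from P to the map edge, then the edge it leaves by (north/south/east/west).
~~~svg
<path d="M430 477l-38-38-3 0-1-1-12-3-45 45 0 1-27 27 0 2-21 22 0 2-6 6 0 1-6 6 0 2-9 10 0 2-15 21-3 7-3 3-5 9"/>
exit: south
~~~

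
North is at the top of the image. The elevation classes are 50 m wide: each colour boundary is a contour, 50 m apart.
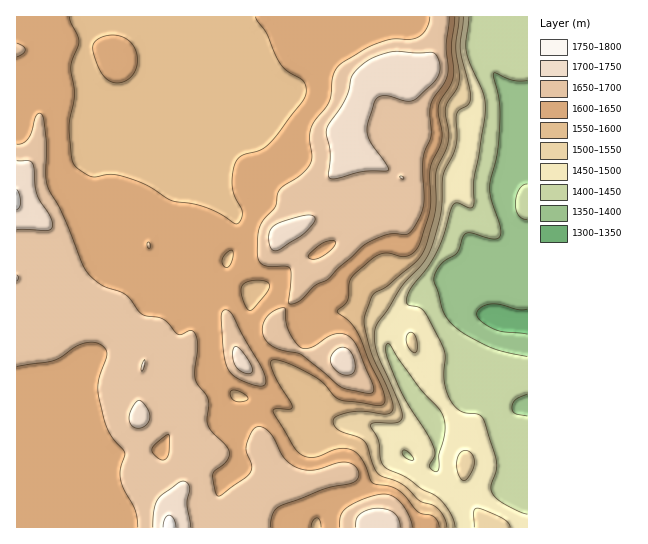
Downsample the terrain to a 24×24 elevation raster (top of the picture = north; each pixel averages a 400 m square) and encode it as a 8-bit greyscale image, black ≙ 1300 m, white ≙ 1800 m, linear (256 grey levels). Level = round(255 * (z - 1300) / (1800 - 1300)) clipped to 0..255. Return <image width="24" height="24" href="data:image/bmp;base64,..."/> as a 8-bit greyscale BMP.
<image width="24" height="24" href="data:image/bmp;base64,Qk12BgAAAAAAADYEAAAoAAAAGAAAABgAAAABAAgAAAAAAEACAAATCwAAEwsAAAABAAAAAAAAAAAAAAEBAQACAgIAAwMDAAQEBAAFBQUABgYGAAcHBwAICAgACQkJAAoKCgALCwsADAwMAA0NDQAODg4ADw8PABAQEAAREREAEhISABMTEwAUFBQAFRUVABYWFgAXFxcAGBgYABkZGQAaGhoAGxsbABwcHAAdHR0AHh4eAB8fHwAgICAAISEhACIiIgAjIyMAJCQkACUlJQAmJiYAJycnACgoKAApKSkAKioqACsrKwAsLCwALS0tAC4uLgAvLy8AMDAwADExMQAyMjIAMzMzADQ0NAA1NTUANjY2ADc3NwA4ODgAOTk5ADo6OgA7OzsAPDw8AD09PQA+Pj4APz8/AEBAQABBQUEAQkJCAENDQwBEREQARUVFAEZGRgBHR0cASEhIAElJSQBKSkoAS0tLAExMTABNTU0ATk5OAE9PTwBQUFAAUVFRAFJSUgBTU1MAVFRUAFVVVQBWVlYAV1dXAFhYWABZWVkAWlpaAFtbWwBcXFwAXV1dAF5eXgBfX18AYGBgAGFhYQBiYmIAY2NjAGRkZABlZWUAZmZmAGdnZwBoaGgAaWlpAGpqagBra2sAbGxsAG1tbQBubm4Ab29vAHBwcABxcXEAcnJyAHNzcwB0dHQAdXV1AHZ2dgB3d3cAeHh4AHl5eQB6enoAe3t7AHx8fAB9fX0Afn5+AH9/fwCAgIAAgYGBAIKCggCDg4MAhISEAIWFhQCGhoYAh4eHAIiIiACJiYkAioqKAIuLiwCMjIwAjY2NAI6OjgCPj48AkJCQAJGRkQCSkpIAk5OTAJSUlACVlZUAlpaWAJeXlwCYmJgAmZmZAJqamgCbm5sAnJycAJ2dnQCenp4An5+fAKCgoAChoaEAoqKiAKOjowCkpKQApaWlAKampgCnp6cAqKioAKmpqQCqqqoAq6urAKysrACtra0Arq6uAK+vrwCwsLAAsbGxALKysgCzs7MAtLS0ALW1tQC2trYAt7e3ALi4uAC5ubkAurq6ALu7uwC8vLwAvb29AL6+vgC/v78AwMDAAMHBwQDCwsIAw8PDAMTExADFxcUAxsbGAMfHxwDIyMgAycnJAMrKygDLy8sAzMzMAM3NzQDOzs4Az8/PANDQ0ADR0dEA0tLSANPT0wDU1NQA1dXVANbW1gDX19cA2NjYANnZ2QDa2toA29vbANzc3ADd3d0A3t7eAN/f3wDg4OAA4eHhAOLi4gDj4+MA5OTkAOXl5QDm5uYA5+fnAOjo6ADp6ekA6urqAOvr6wDs7OwA7e3tAO7u7gDv7+8A8PDwAPHx8QDy8vIA8/PzAPT09AD19fUA9vb2APf39wD4+PgA+fn5APr6+gD7+/sA/Pz8AP39/QD+/v4A////ALCwr6+vss/fw7nIvqufnrvOz7CWaGZnVrCvr6+wtsfSw7S/wbuzqKixsYprXF9NQLCvr6+xu73CvrKxu8G5uruZdV1QXmFMQq+vr6+xtrO3vrmxubCZm6CDWE9OXWJMRa+wsLC1xLy1vK6qtJ6NiH9uXFdKVFZEP7CwsLG5zMS3uqafoJmPhIWFflFHTko/M7CwsLG5yMG4taKgq5iFlbGyeEdSR0A9N7KxsLG2xcO4r6XJs5Ofu9CnWFRYR0NBPLu5tLK0wMa4sa3DqrSxvMSHUWNWRTovKsC/ura3vbuwra+urreopaB5WV5MMyIYFsO/t7W6sqaipqugnrCuoZeBaE0/Jx4aHMa6tLOro6KdoJ6amqm3sJ6Jf1k3KCYjJry2t6mdpq2hnZqdsrq1tbCbkodOMConLL3Bt5+dqq+inpycu9HDtrazq6hvPC8xLtrNrJueqKednZqarsfNxLu7vLmGR0I1Md28opqcn5yZmJiao7fDw76+wcORVEkxM9awnJmZmZiXl5ebnqe3yMzIysaQXEsxL8OwmpiXl5eXl5eZmp2rxtvUxb2gaVE1LbCumpiXl5eXl5eXmJqpydzNu7etclQ4Laqrm5eXl5eXl5eXl5ifuNXPwcKrcFs6LaOkm5iYmJeXl5eXmJiZqcnR0NK/h1s2L6iimpibmpeXl5eYmJmapb/S2tfRmEo2PLClm5mbmZiXl5iYmJqcnqO0wsTHjj0/SKafmpiYmJiYl5iYmZqampqdoqW5l0FARg=="/>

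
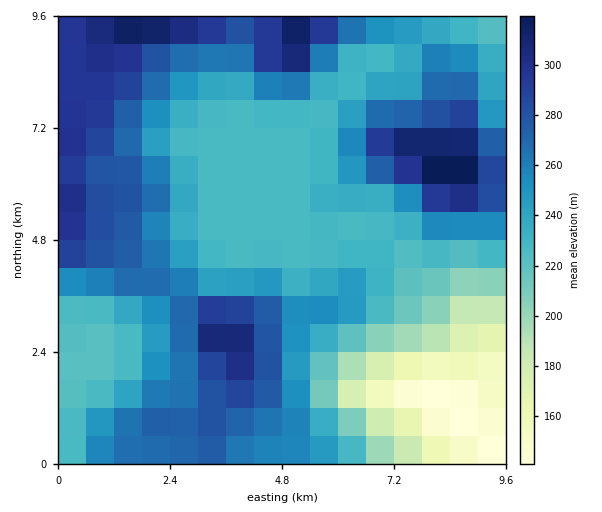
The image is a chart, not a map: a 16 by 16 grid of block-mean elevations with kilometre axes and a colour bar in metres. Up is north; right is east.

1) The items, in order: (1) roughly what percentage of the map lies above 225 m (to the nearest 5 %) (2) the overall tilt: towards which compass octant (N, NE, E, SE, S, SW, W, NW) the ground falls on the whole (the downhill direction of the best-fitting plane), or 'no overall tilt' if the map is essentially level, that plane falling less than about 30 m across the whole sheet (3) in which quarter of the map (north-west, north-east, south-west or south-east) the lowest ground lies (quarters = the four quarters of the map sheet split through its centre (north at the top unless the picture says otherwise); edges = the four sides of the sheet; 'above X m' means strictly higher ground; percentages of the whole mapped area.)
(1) Ground above 225 m makes up about 80 % of the sheet.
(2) On the whole the ground falls towards the south-east.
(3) The lowest point lies in the south-east quarter of the map.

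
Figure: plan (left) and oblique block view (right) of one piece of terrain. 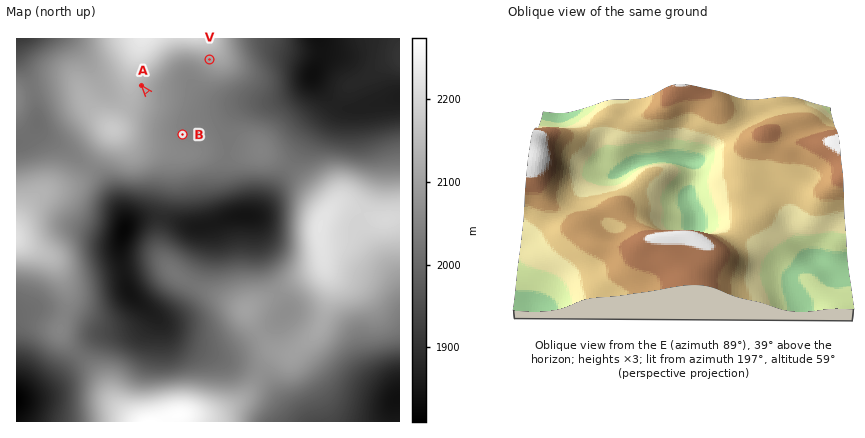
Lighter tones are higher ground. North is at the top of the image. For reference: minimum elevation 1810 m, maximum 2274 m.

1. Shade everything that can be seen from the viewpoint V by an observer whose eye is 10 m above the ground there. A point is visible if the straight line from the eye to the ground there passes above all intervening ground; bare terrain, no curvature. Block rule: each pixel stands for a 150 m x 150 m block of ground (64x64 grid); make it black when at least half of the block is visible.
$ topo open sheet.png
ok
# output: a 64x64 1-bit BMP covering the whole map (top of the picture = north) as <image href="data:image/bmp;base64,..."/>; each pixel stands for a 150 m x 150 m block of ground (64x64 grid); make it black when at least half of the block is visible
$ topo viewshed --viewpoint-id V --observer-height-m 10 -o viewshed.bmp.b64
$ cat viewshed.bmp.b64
<image width="64" height="64" href="data:image/bmp;base64,Qk0+AgAAAAAAAD4AAAAoAAAAQAAAAEAAAAABAAEAAAAAAAACAAATCwAAEwsAAAIAAAAAAAAA////AAAAAAAAAD8AMAAAAAAAf//wAAAAAAD///gAAAAAAf///AAAAAAD///+AAAAAAf///wAAAAAD///8AAAAAAP///gAAAAAA///4AAAAAAH/gGAAAAAAAf8AAAAAAAAD/wAAA+AAAAf8AAAD8AAAB/AAAAP4AAAP4AAAAfwAAB/AAAAA/AAAH8AAAAAwAAAPwAAAAAAAAAfAAABAAAAAA8AAA/gAAAAHgAAH/AAAAAeAAB//AAAAB4AAP/+AAAAHAAD//+AAAA8AA///+AAADgAH///8AAAcAA/H//wAAHwAHgAD/AAB+AAAAAD8AAfwAAAAAPwAD8AAAAAAfAAOAAAAAAB8AAAAAAAAAHwAAAAAAAAAfgAAAAAAAAB+AMAAAAAAAH8A8AAAAAAAP4HwAAAAAAA/w/AAAAAAAD//8AAAAAAAP//wAAAAAAA///AAAAAAAH//8AAAAAAAf//wAAAAB+B///AAAP///v//8AAB///////wAAH///////AAA///////8AAH///////wAA////////AAH/////4H8AA/////4AAwAAf///8AAAAAAf//8AAAAAAB///AAAAAAAH//wAAAAAAAP/+AAAAAAAA//wAAAAAAAD//AAAAAAAAH/8AAAAAAAAf/wAAAAAAAB/+AAAAAAAAD/4AAAAAAAAH/AAAAAA=="/>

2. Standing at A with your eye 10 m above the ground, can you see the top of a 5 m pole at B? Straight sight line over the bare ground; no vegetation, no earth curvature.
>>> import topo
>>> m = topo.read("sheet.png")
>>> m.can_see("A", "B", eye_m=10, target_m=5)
True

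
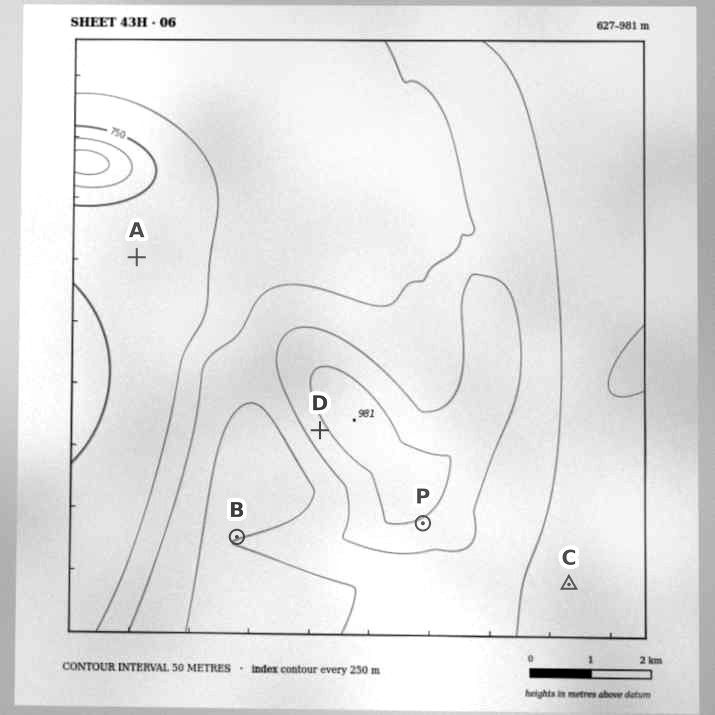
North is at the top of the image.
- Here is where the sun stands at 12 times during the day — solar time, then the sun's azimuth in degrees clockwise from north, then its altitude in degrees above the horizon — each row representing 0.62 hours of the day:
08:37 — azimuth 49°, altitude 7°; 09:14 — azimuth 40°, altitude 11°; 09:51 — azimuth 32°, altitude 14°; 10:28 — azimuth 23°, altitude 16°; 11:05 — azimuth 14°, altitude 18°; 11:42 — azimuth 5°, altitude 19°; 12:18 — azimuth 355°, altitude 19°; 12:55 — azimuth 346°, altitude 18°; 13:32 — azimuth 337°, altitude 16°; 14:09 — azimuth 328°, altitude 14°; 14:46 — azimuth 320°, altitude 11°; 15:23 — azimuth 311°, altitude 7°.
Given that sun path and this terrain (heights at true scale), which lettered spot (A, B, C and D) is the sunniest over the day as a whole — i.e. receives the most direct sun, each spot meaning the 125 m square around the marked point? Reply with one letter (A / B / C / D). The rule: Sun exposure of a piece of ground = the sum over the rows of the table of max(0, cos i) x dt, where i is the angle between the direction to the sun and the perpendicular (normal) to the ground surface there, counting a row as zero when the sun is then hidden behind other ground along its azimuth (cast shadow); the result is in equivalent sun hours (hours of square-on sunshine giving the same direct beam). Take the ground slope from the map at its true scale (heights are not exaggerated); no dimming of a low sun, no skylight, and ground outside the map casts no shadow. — B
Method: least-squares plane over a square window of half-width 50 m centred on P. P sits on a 6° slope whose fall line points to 155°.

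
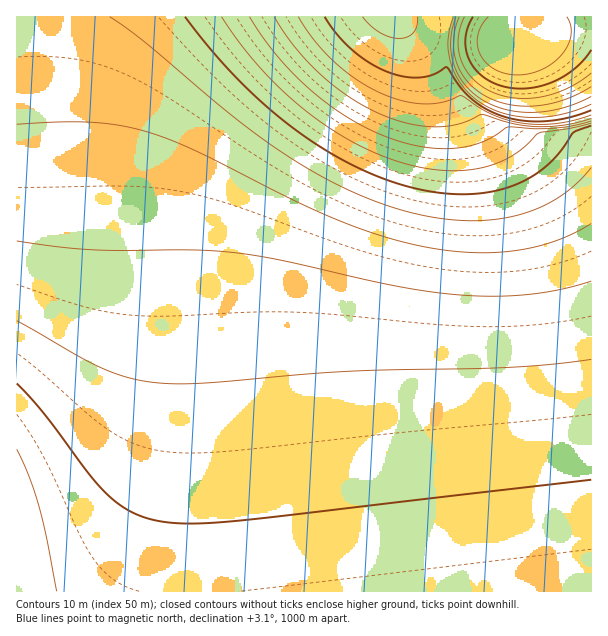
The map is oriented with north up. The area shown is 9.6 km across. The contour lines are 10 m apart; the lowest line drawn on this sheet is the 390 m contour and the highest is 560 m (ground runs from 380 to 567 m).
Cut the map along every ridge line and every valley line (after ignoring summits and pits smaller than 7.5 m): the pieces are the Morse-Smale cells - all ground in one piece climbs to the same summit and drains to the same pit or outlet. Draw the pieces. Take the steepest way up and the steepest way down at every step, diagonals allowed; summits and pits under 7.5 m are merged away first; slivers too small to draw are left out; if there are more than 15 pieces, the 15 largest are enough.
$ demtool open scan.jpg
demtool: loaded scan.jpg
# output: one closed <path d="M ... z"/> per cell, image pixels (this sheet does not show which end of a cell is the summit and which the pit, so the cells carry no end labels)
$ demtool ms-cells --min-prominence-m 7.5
<path d="M447 16l-427 1 2 67 6 72 0 62-4 34-8 29 1 311 495-1-20-187-2-162-3-39-6-36-7-29-10-24-14-30-6-19-2-26z"/><path d="M591 16l-142 0-4 7-3 16 3 32 29 67 7 29 6 36 3 39 2 162 21 188 79-1z"/><path d="M20 16l-4 1 1 263 7-28 4-34 0-62-6-72z"/>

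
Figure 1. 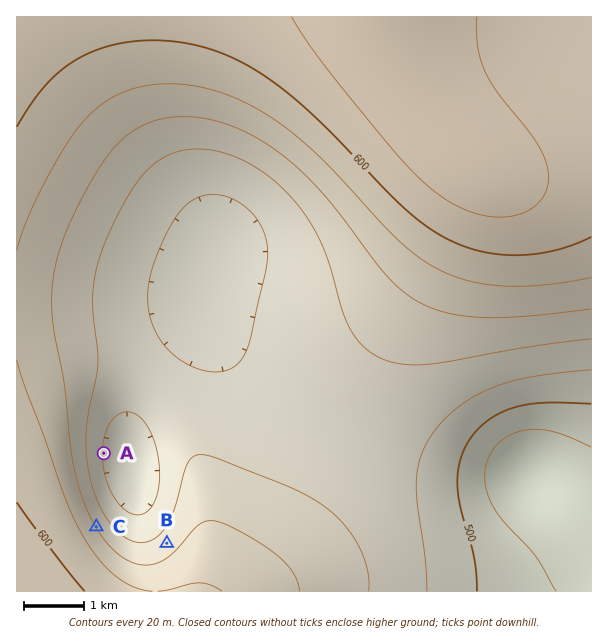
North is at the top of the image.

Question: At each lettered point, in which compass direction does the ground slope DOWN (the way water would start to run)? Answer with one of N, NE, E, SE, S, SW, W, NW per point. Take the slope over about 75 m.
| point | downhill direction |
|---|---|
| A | E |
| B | NW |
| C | NE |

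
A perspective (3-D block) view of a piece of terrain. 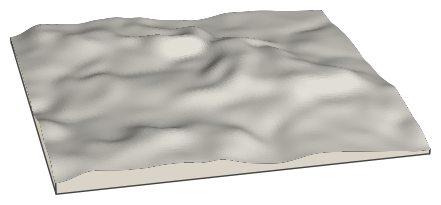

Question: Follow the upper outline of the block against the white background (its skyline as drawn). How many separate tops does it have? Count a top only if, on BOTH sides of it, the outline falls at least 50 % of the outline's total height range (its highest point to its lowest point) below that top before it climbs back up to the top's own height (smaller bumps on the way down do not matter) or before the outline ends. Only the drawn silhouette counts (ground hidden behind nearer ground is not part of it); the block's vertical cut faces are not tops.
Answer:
0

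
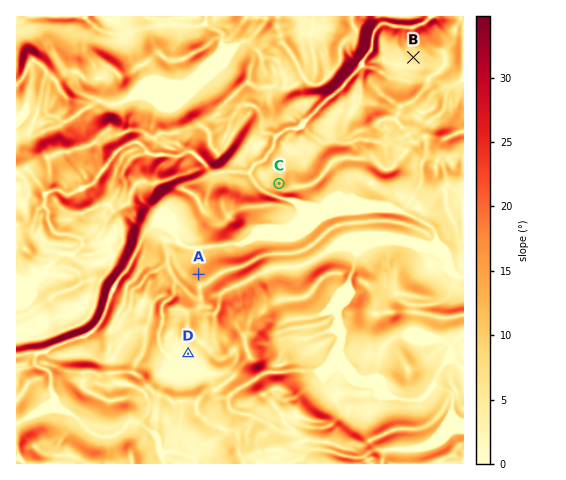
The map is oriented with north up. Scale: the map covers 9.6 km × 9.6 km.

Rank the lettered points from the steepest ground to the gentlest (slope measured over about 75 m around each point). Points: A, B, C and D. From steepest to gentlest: A C B D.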